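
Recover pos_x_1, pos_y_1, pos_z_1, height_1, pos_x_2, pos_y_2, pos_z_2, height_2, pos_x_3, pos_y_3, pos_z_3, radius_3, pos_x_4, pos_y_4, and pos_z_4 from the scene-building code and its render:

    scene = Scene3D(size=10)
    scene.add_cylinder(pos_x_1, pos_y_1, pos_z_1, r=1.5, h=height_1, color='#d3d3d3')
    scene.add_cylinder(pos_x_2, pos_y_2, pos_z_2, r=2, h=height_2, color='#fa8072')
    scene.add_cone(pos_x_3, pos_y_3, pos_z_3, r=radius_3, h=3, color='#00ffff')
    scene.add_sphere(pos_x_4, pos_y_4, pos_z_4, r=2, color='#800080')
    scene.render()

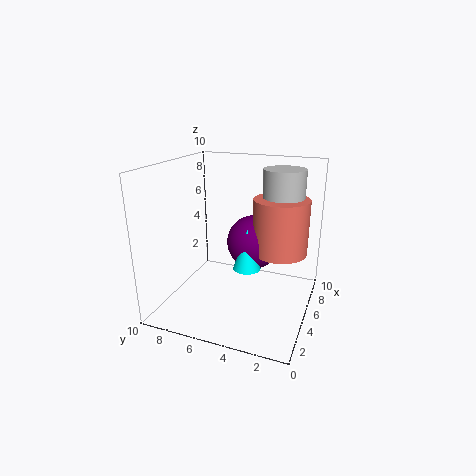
pos_x_1 = 7.5
pos_y_1 = 2.5
pos_z_1 = 6
height_1 = 3.5
pos_x_2 = 7
pos_y_2 = 2.5
pos_z_2 = 3.5
height_2 = 4
pos_x_3 = 5.5
pos_y_3 = 4.5
pos_z_3 = 2.5
radius_3 = 1
pos_x_4 = 7
pos_y_4 = 4.5
pos_z_4 = 4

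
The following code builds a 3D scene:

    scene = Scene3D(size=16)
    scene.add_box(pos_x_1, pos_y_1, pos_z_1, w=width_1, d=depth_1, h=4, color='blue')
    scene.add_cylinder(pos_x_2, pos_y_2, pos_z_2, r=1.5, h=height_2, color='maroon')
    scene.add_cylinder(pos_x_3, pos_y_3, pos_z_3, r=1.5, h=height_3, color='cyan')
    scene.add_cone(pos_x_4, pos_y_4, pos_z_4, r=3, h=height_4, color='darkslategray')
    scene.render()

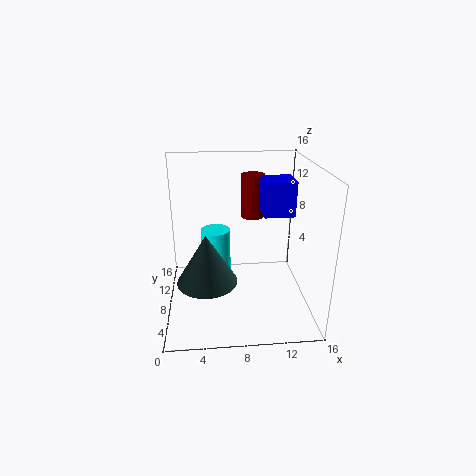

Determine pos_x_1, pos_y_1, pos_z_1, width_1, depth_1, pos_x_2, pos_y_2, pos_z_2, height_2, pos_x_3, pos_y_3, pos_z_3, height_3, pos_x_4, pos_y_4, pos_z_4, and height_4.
pos_x_1 = 11, pos_y_1 = 8.5, pos_z_1 = 10, width_1 = 3.5, depth_1 = 3.5, pos_x_2 = 10.5, pos_y_2 = 14.5, pos_z_2 = 8, height_2 = 5.5, pos_x_3 = 5.5, pos_y_3 = 6, pos_z_3 = 5.5, height_3 = 4.5, pos_x_4 = 4.5, pos_y_4 = 3.5, pos_z_4 = 5.5, height_4 = 5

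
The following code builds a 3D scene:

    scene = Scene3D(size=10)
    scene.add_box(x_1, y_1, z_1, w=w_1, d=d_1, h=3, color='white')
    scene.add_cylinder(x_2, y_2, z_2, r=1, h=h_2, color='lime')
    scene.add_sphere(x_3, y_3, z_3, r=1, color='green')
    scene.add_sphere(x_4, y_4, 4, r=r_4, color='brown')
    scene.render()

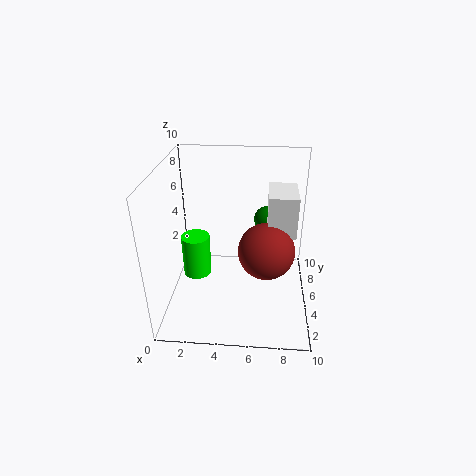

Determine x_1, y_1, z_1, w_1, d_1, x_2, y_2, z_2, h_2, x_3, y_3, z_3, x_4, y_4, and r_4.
x_1 = 7; y_1 = 5; z_1 = 5; w_1 = 2; d_1 = 3; x_2 = 2; y_2 = 5; z_2 = 2; h_2 = 3; x_3 = 7; y_3 = 8; z_3 = 5; x_4 = 7; y_4 = 5; r_4 = 2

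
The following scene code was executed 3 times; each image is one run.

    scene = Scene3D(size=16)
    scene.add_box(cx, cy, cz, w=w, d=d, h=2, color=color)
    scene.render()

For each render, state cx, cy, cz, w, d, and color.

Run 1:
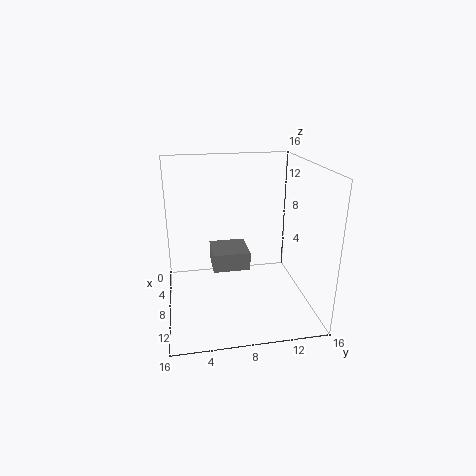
cx = 6; cy = 5; cz = 5; w = 4; d = 4; color = 'gray'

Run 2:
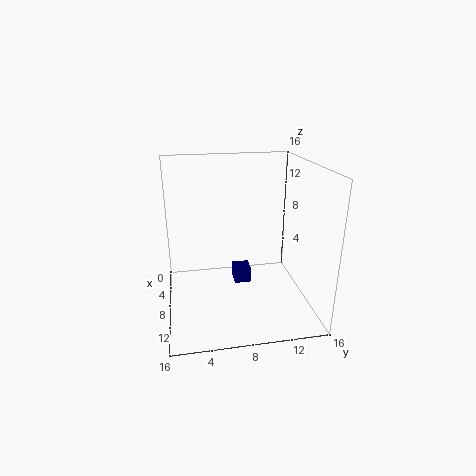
cx = 4; cy = 8; cz = 1; w = 2; d = 2; color = 'navy'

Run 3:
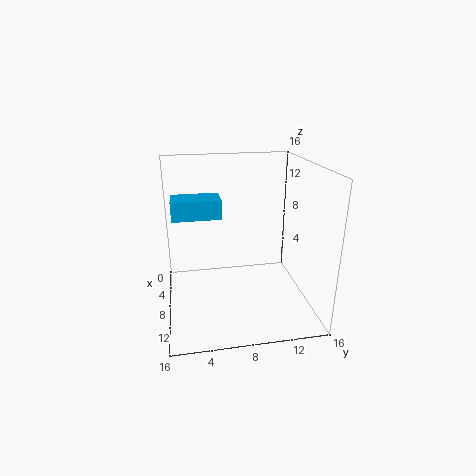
cx = 7; cy = 1; cz = 11; w = 3; d = 5; color = 'deepskyblue'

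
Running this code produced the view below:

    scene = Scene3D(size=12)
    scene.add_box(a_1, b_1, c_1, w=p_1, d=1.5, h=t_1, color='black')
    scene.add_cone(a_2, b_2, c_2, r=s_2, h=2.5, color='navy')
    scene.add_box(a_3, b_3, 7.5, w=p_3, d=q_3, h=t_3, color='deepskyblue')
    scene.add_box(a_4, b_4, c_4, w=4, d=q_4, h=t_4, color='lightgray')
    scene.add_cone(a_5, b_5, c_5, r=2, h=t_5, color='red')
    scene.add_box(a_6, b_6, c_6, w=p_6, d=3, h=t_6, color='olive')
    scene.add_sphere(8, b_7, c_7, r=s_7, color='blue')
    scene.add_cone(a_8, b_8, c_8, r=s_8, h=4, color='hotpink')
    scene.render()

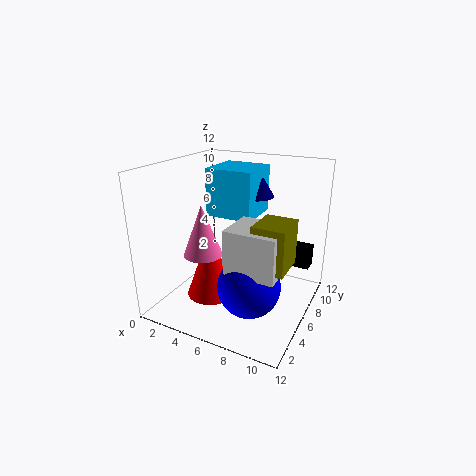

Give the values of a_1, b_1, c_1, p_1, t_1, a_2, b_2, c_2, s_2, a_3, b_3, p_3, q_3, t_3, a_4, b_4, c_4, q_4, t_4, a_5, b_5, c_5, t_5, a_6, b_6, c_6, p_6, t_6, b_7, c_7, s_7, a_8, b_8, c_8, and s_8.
a_1 = 7.5; b_1 = 10.5; c_1 = 2; p_1 = 3.5; t_1 = 2; a_2 = 6.5; b_2 = 8.5; c_2 = 9; s_2 = 1.5; a_3 = 3; b_3 = 6; p_3 = 4; q_3 = 4; t_3 = 4; a_4 = 6.5; b_4 = 2.5; c_4 = 4.5; q_4 = 3.5; t_4 = 3.5; a_5 = 4.5; b_5 = 4; c_5 = 1.5; t_5 = 5.5; a_6 = 8.5; b_6 = 3; c_6 = 5; p_6 = 2.5; t_6 = 3.5; b_7 = 4; c_7 = 3; s_7 = 2.5; a_8 = 4.5; b_8 = 3; c_8 = 5.5; s_8 = 1.5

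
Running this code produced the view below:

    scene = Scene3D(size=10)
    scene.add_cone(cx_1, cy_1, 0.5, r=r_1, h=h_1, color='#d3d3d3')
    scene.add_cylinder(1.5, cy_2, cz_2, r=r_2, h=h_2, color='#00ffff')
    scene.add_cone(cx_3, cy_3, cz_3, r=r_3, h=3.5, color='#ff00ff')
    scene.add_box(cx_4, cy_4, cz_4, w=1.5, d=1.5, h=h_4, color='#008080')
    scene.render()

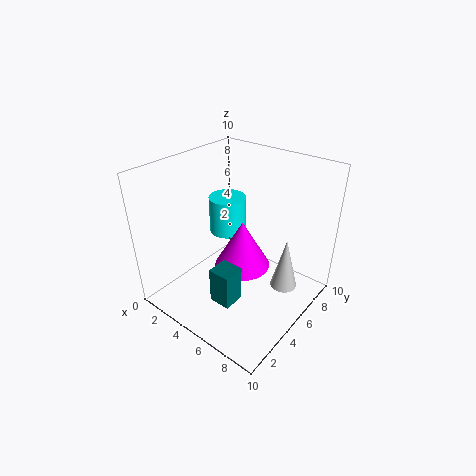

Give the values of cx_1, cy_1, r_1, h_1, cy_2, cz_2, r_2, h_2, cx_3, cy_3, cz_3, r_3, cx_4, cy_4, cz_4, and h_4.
cx_1 = 7.5, cy_1 = 7.5, r_1 = 1, h_1 = 4, cy_2 = 8, cz_2 = 3, r_2 = 1.5, h_2 = 3, cx_3 = 5, cy_3 = 5.5, cz_3 = 2.5, r_3 = 2, cx_4 = 5, cy_4 = 2, cz_4 = 1.5, h_4 = 2.5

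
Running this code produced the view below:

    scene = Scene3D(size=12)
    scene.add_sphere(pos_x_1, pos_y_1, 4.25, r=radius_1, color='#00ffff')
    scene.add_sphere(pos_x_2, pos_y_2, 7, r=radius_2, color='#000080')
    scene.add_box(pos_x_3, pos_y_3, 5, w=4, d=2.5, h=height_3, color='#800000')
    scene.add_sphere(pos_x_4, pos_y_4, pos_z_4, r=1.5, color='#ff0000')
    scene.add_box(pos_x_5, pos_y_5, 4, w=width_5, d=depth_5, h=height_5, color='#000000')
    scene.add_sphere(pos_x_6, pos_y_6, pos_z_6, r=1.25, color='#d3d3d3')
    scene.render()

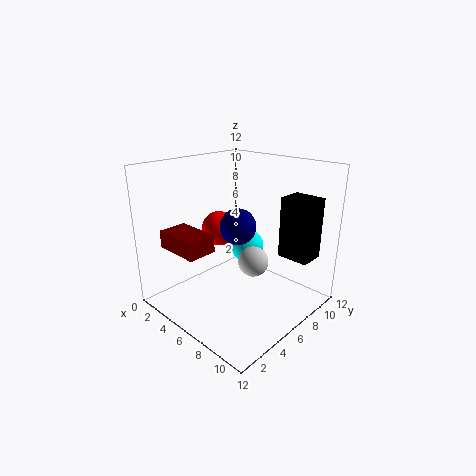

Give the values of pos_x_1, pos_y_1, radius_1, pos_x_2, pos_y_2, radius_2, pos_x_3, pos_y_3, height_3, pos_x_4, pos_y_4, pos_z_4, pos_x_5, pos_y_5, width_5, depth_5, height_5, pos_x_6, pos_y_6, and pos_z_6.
pos_x_1 = 5; pos_y_1 = 8.25; radius_1 = 1.5; pos_x_2 = 6; pos_y_2 = 6; radius_2 = 1.5; pos_x_3 = 1; pos_y_3 = 1.75; height_3 = 1.5; pos_x_4 = 3.75; pos_y_4 = 6; pos_z_4 = 6.25; pos_x_5 = 8; pos_y_5 = 9; width_5 = 2.75; depth_5 = 2.25; height_5 = 5.25; pos_x_6 = 7.5; pos_y_6 = 6.25; pos_z_6 = 4.25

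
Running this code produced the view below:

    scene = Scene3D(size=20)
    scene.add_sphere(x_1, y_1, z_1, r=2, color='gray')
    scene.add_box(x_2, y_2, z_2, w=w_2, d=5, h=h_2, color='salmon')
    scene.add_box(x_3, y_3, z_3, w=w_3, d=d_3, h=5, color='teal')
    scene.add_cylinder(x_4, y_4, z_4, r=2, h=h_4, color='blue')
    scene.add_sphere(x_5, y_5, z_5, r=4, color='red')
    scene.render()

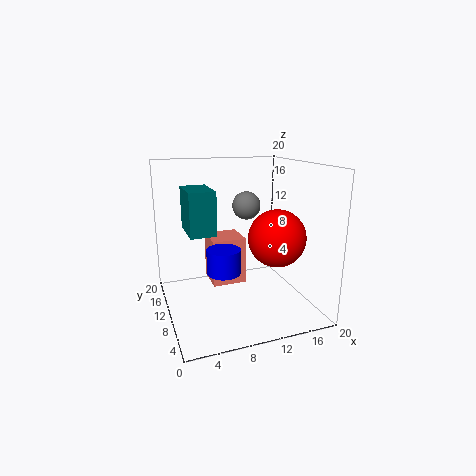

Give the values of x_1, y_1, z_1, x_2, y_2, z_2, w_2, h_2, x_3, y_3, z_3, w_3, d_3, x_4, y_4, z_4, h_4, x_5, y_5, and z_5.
x_1 = 12; y_1 = 12; z_1 = 14; x_2 = 7; y_2 = 12; z_2 = 2; w_2 = 5; h_2 = 7; x_3 = 2; y_3 = 3; z_3 = 13; w_3 = 3; d_3 = 5; x_4 = 6; y_4 = 4; z_4 = 8; h_4 = 3; x_5 = 15; y_5 = 8; z_5 = 10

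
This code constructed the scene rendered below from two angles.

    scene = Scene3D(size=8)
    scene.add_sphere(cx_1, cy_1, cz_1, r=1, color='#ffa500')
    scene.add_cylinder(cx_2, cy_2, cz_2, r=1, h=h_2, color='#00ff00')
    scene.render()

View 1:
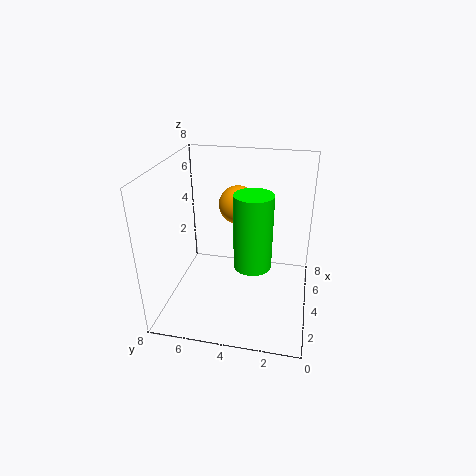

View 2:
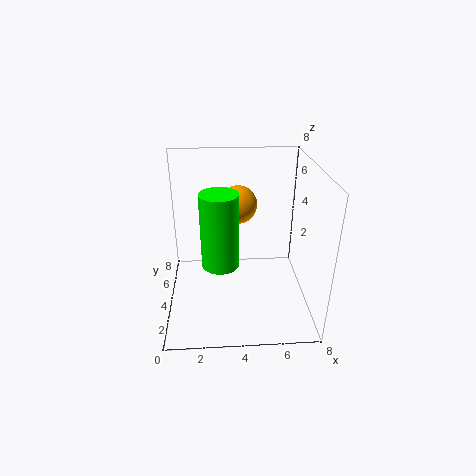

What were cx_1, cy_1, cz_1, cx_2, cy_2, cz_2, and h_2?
cx_1 = 4, cy_1 = 4, cz_1 = 6, cx_2 = 3, cy_2 = 3, cz_2 = 3, h_2 = 4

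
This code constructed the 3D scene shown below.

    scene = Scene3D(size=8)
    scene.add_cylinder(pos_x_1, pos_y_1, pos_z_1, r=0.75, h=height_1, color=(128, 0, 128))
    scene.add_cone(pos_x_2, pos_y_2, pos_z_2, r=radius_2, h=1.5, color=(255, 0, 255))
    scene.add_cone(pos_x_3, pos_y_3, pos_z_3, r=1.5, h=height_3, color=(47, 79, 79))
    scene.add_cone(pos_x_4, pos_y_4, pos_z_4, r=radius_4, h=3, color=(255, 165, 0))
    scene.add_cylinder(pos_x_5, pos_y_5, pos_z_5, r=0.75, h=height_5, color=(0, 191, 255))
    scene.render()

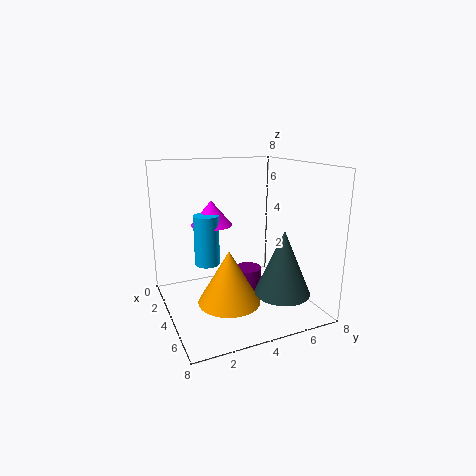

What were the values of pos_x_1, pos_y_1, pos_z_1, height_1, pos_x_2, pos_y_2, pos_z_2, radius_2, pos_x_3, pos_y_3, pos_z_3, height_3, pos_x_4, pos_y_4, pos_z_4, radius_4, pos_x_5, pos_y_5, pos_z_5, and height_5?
pos_x_1 = 4.25; pos_y_1 = 4.5; pos_z_1 = 0.25; height_1 = 2; pos_x_2 = 1.75; pos_y_2 = 3.25; pos_z_2 = 4.25; radius_2 = 1.25; pos_x_3 = 6; pos_y_3 = 5.75; pos_z_3 = 1.25; height_3 = 3.5; pos_x_4 = 4.5; pos_y_4 = 3.25; pos_z_4 = 0.5; radius_4 = 1.75; pos_x_5 = 2.25; pos_y_5 = 2.75; pos_z_5 = 2; height_5 = 3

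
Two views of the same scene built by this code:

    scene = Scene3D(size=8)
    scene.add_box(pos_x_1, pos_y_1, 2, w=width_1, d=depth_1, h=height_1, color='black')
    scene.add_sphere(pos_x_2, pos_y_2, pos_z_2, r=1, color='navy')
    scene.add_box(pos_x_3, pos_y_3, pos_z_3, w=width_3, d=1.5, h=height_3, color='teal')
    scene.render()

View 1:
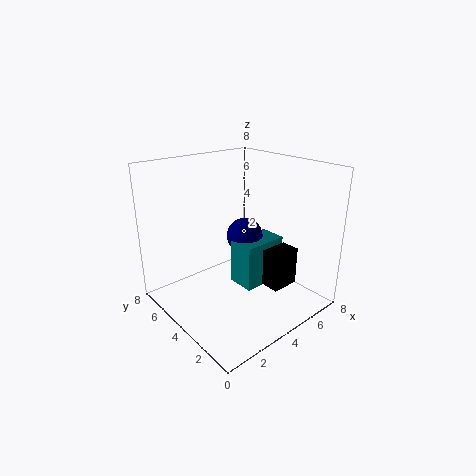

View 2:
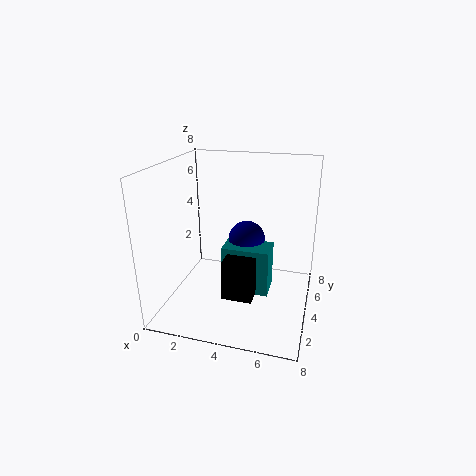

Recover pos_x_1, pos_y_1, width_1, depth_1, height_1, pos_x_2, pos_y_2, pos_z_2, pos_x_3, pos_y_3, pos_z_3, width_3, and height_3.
pos_x_1 = 4; pos_y_1 = 1; width_1 = 1.5; depth_1 = 1; height_1 = 2; pos_x_2 = 4.5; pos_y_2 = 4; pos_z_2 = 4; pos_x_3 = 3.5; pos_y_3 = 2.5; pos_z_3 = 1.5; width_3 = 2.5; height_3 = 2.5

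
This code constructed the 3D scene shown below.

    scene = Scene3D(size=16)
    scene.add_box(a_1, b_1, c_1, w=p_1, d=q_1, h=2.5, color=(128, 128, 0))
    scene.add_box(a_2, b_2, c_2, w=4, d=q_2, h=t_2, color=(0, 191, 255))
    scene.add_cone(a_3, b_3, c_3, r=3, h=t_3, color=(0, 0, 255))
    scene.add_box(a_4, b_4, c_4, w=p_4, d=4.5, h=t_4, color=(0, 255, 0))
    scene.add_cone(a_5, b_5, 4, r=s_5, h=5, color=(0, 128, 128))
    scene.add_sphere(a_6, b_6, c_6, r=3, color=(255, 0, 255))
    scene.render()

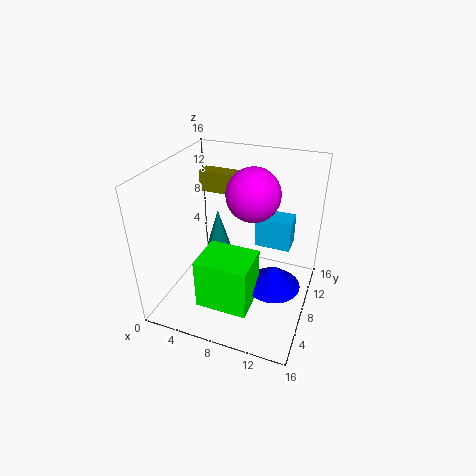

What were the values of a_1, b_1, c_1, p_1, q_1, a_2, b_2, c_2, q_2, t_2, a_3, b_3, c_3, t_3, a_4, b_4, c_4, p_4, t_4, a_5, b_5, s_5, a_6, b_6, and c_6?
a_1 = 1.5, b_1 = 12, c_1 = 11, p_1 = 5, q_1 = 2, a_2 = 9.5, b_2 = 9.5, c_2 = 6.5, q_2 = 2.5, t_2 = 3.5, a_3 = 12.5, b_3 = 7, c_3 = 3.5, t_3 = 2.5, a_4 = 5.5, b_4 = 2, c_4 = 2.5, p_4 = 5.5, t_4 = 5.5, a_5 = 4, b_5 = 11.5, s_5 = 1.5, a_6 = 9, b_6 = 10, c_6 = 12.5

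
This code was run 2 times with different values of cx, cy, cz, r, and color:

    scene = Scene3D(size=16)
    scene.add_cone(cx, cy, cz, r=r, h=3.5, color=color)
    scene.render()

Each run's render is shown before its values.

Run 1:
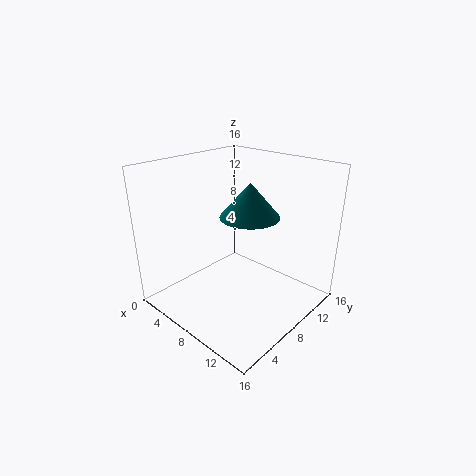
cx = 10.5, cy = 7, cz = 11.5, r = 3, color = 'teal'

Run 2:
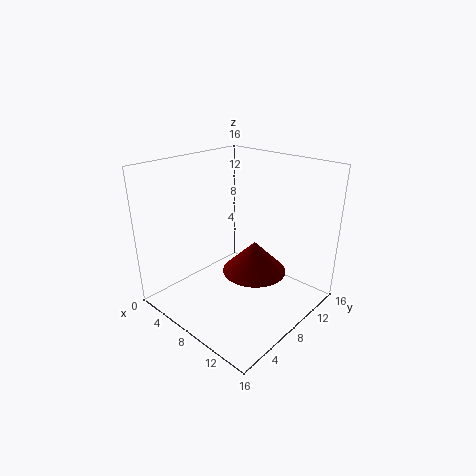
cx = 10, cy = 8.5, cz = 4.5, r = 3.5, color = 'maroon'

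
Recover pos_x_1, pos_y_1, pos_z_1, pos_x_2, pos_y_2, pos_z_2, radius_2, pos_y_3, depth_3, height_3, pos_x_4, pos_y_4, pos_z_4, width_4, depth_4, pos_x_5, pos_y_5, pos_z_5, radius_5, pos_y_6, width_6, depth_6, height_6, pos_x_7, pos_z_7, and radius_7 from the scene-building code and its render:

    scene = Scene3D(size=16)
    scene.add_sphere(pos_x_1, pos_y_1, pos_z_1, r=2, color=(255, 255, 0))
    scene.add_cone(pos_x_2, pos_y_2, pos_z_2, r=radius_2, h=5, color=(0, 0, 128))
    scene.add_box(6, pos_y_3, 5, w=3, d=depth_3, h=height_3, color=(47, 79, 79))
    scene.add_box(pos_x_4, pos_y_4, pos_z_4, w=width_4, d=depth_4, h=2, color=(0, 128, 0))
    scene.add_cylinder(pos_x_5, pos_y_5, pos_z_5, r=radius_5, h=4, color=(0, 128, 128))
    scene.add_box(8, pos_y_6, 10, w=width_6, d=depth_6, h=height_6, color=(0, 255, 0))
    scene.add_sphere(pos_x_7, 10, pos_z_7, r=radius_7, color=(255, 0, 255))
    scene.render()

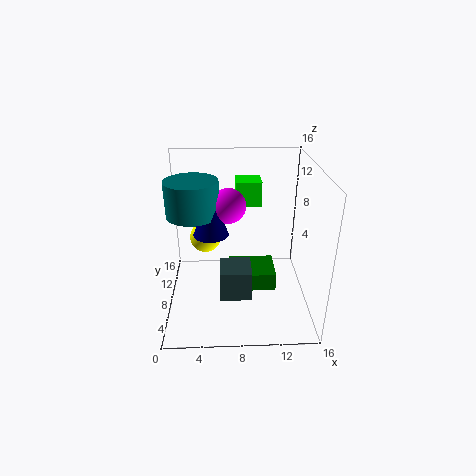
pos_x_1 = 4, pos_y_1 = 14, pos_z_1 = 5, pos_x_2 = 5, pos_y_2 = 9, pos_z_2 = 8, radius_2 = 2, pos_y_3 = 1, depth_3 = 3, height_3 = 3, pos_x_4 = 7, pos_y_4 = 5, pos_z_4 = 3, width_4 = 5, depth_4 = 4, pos_x_5 = 3, pos_y_5 = 10, pos_z_5 = 10, radius_5 = 3, pos_y_6 = 12, width_6 = 3, depth_6 = 3, height_6 = 3, pos_x_7 = 7, pos_z_7 = 11, radius_7 = 2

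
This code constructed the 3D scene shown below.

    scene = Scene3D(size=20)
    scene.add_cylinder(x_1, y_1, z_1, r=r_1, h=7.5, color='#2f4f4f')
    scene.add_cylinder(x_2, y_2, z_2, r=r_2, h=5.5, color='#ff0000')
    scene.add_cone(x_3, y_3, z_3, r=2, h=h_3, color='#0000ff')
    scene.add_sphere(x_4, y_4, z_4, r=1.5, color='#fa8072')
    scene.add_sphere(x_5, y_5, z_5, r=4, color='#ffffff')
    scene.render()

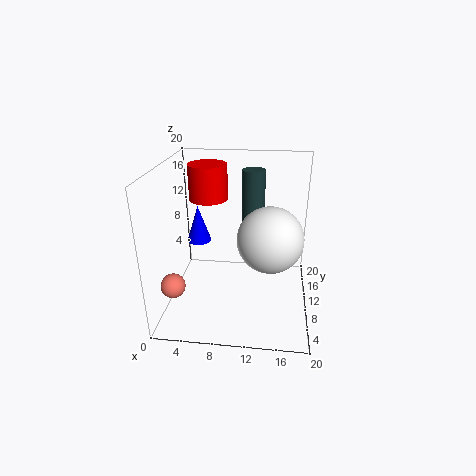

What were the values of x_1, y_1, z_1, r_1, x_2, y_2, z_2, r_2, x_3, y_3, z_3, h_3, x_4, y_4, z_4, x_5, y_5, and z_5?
x_1 = 12, y_1 = 10.5, z_1 = 12, r_1 = 1.5, x_2 = 4.5, y_2 = 17, z_2 = 13, r_2 = 3, x_3 = 2.5, y_3 = 17.5, z_3 = 5.5, h_3 = 6, x_4 = 3, y_4 = 2, z_4 = 7, x_5 = 14.5, y_5 = 5, z_5 = 12.5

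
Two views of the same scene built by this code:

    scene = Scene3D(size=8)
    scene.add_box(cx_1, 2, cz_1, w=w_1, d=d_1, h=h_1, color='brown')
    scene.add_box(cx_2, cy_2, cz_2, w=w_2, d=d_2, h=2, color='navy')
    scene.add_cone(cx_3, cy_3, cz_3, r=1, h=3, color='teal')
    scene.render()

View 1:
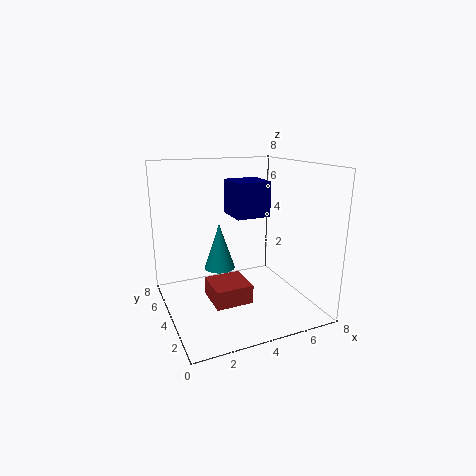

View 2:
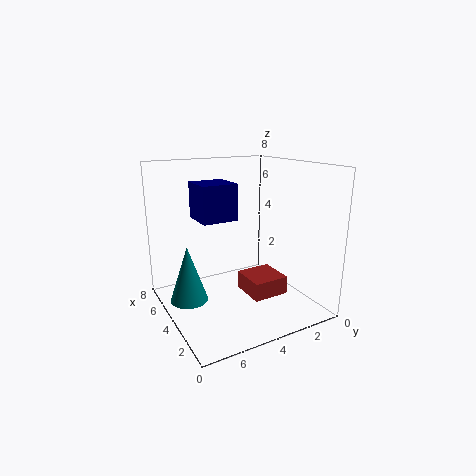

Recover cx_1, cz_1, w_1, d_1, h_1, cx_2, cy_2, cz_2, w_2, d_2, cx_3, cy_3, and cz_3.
cx_1 = 2
cz_1 = 1
w_1 = 2
d_1 = 2
h_1 = 1
cx_2 = 4
cy_2 = 4
cz_2 = 5
w_2 = 2
d_2 = 2
cx_3 = 4
cy_3 = 7
cz_3 = 1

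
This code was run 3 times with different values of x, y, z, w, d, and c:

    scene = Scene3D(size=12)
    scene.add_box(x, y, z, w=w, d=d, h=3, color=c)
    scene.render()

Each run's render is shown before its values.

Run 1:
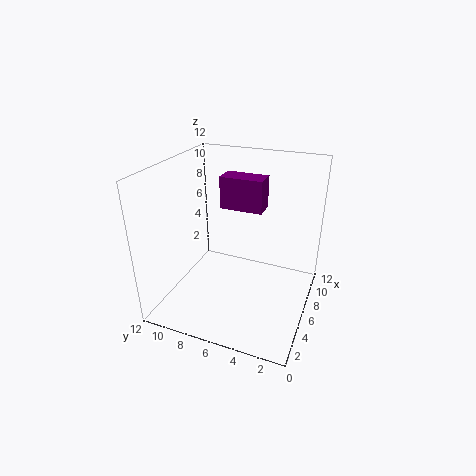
x = 9, y = 5, z = 7, w = 2, d = 4, c = 'purple'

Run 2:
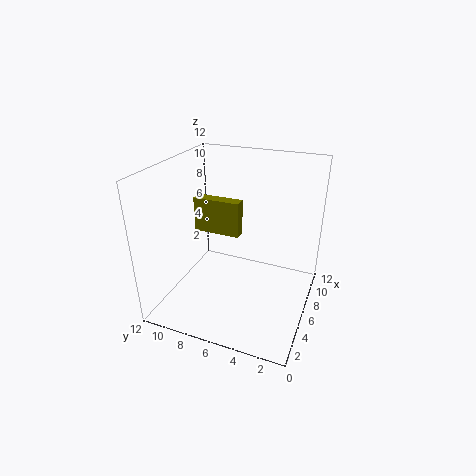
x = 6, y = 6, z = 6, w = 1, d = 4, c = 'olive'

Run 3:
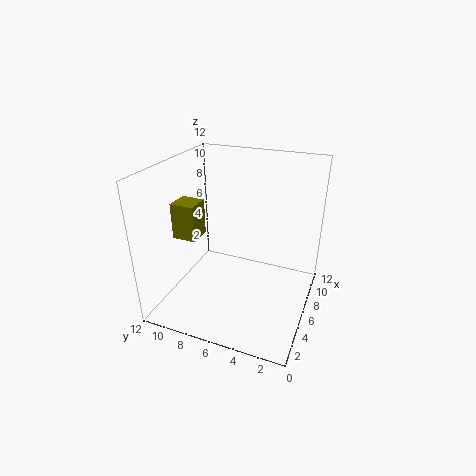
x = 4, y = 9, z = 6, w = 2, d = 2, c = 'olive'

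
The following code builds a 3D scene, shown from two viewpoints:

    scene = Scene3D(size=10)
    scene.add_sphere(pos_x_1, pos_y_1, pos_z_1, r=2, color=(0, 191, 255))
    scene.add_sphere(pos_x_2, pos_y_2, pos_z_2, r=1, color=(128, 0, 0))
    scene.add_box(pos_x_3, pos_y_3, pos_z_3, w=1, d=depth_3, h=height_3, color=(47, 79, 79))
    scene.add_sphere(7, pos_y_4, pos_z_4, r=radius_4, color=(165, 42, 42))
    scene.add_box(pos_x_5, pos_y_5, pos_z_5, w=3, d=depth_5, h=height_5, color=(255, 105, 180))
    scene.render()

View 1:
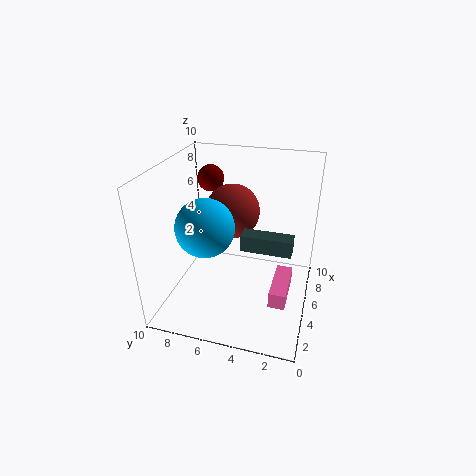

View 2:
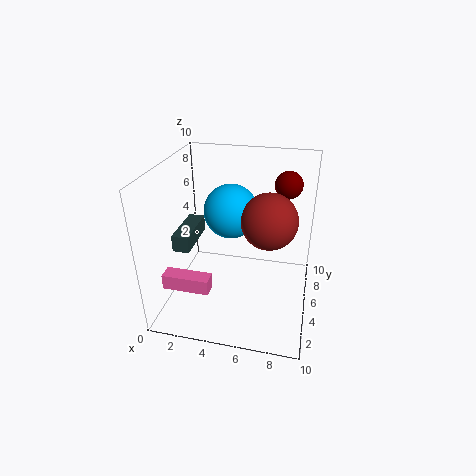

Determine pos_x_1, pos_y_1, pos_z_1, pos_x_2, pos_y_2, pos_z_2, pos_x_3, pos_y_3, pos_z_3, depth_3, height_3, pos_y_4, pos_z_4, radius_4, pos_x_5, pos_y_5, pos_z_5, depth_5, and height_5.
pos_x_1 = 4, pos_y_1 = 7, pos_z_1 = 6, pos_x_2 = 8, pos_y_2 = 8, pos_z_2 = 8, pos_x_3 = 2, pos_y_3 = 1, pos_z_3 = 6, depth_3 = 3, height_3 = 1, pos_y_4 = 6, pos_z_4 = 6, radius_4 = 2, pos_x_5 = 1, pos_y_5 = 1, pos_z_5 = 3, depth_5 = 1, height_5 = 1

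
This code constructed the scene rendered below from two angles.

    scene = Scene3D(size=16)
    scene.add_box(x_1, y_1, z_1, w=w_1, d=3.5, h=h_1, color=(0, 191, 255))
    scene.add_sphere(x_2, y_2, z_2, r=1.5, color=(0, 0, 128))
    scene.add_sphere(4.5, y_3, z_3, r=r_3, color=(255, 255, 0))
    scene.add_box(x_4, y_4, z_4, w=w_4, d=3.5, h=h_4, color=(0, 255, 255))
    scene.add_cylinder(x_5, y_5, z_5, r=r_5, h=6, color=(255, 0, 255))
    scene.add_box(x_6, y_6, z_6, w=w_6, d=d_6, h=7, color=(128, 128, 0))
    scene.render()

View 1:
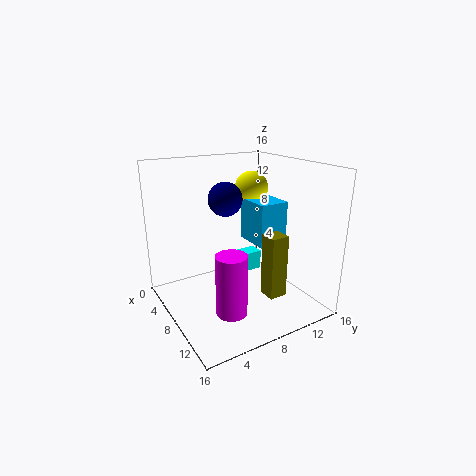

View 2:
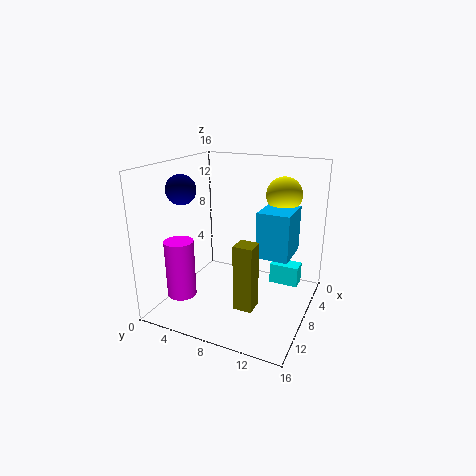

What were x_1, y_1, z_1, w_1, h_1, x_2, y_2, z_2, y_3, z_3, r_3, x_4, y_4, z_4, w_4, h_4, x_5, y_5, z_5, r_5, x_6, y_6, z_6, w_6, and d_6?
x_1 = 4.5, y_1 = 10.5, z_1 = 6.5, w_1 = 4.5, h_1 = 5, x_2 = 12.5, y_2 = 4, z_2 = 14, y_3 = 12, z_3 = 12.5, r_3 = 2, x_4 = 2, y_4 = 10.5, z_4 = 1, w_4 = 2, h_4 = 2.5, x_5 = 13.5, y_5 = 4, z_5 = 3, r_5 = 1.5, x_6 = 10.5, y_6 = 9.5, z_6 = 2, w_6 = 2, d_6 = 2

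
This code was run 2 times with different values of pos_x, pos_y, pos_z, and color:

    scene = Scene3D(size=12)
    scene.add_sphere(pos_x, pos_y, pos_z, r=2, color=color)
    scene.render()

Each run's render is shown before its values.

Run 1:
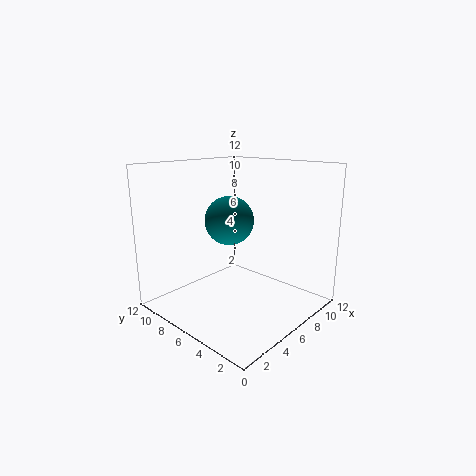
pos_x = 5.5, pos_y = 6.5, pos_z = 7.5, color = 'teal'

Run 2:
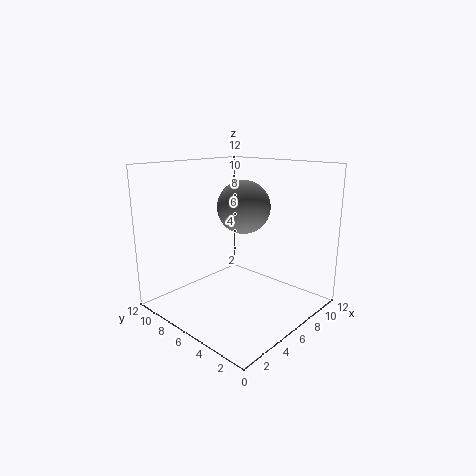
pos_x = 5, pos_y = 4.5, pos_z = 9, color = 'gray'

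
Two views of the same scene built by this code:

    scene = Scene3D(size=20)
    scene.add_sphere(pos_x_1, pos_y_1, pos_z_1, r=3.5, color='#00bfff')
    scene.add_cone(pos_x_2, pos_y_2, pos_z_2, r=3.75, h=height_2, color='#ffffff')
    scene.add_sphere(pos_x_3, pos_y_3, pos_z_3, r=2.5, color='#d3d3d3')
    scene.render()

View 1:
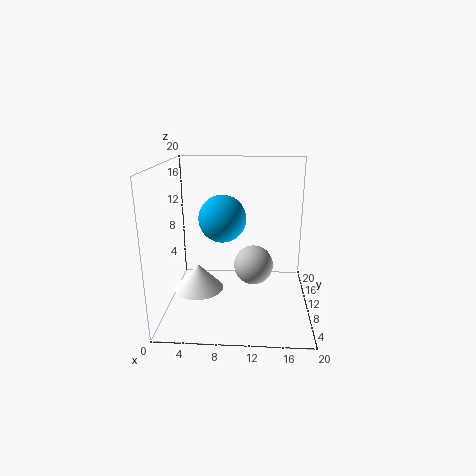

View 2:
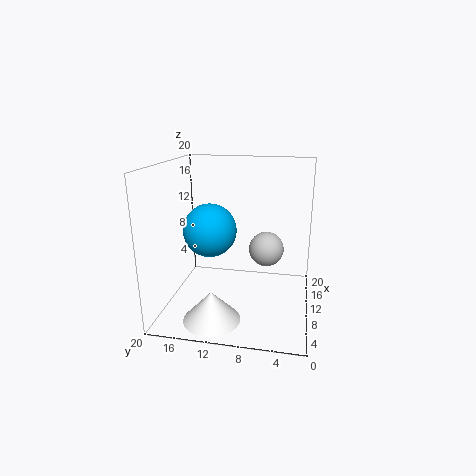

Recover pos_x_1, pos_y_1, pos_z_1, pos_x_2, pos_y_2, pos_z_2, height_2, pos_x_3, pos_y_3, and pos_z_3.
pos_x_1 = 7.5
pos_y_1 = 13.25
pos_z_1 = 11.75
pos_x_2 = 3.75
pos_y_2 = 12.25
pos_z_2 = 0.75
height_2 = 4
pos_x_3 = 12.25
pos_y_3 = 6.25
pos_z_3 = 7.75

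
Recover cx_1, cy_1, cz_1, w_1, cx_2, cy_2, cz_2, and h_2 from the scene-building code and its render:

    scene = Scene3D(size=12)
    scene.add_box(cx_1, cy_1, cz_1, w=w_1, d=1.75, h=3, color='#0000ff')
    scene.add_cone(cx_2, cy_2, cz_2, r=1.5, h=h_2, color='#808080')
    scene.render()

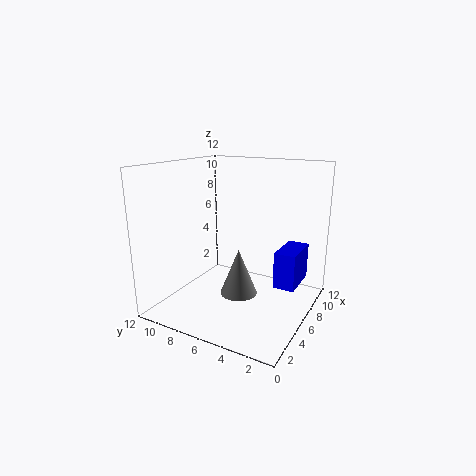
cx_1 = 6; cy_1 = 1; cz_1 = 2.25; w_1 = 3.5; cx_2 = 4.75; cy_2 = 5.25; cz_2 = 1.75; h_2 = 3.75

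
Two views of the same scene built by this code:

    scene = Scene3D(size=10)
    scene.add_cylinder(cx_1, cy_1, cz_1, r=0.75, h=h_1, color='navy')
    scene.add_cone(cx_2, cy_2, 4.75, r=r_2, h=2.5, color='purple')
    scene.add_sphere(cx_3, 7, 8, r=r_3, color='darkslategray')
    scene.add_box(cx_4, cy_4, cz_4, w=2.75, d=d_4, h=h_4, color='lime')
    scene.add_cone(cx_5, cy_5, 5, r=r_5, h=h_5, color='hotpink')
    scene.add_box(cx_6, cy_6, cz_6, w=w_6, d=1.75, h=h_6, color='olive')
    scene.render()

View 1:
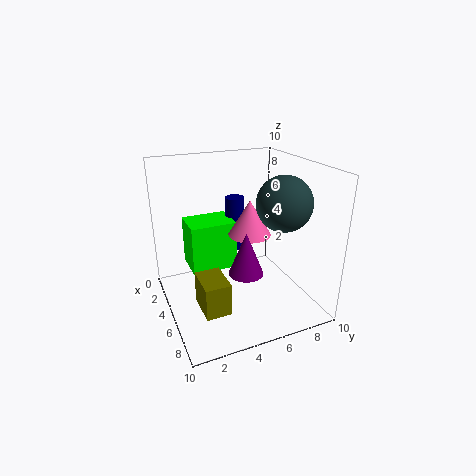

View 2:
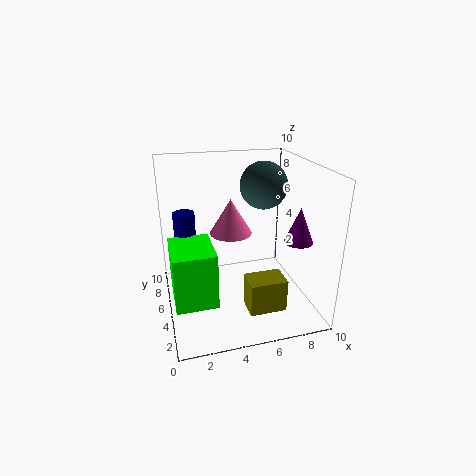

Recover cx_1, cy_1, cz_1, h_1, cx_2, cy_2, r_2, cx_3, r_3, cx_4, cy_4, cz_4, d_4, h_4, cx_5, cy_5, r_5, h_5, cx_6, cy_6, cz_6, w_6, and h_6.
cx_1 = 1.5
cy_1 = 6.25
cz_1 = 2.5
h_1 = 4.25
cx_2 = 9
cy_2 = 3.75
r_2 = 1
cx_3 = 7.5
r_3 = 1.75
cx_4 = 0.25
cy_4 = 2.25
cz_4 = 1.5
d_4 = 3.5
h_4 = 3.75
cx_5 = 4.75
cy_5 = 6
r_5 = 1.5
h_5 = 2.5
cx_6 = 5
cy_6 = 1.75
cz_6 = 0.75
w_6 = 2.5
h_6 = 2.25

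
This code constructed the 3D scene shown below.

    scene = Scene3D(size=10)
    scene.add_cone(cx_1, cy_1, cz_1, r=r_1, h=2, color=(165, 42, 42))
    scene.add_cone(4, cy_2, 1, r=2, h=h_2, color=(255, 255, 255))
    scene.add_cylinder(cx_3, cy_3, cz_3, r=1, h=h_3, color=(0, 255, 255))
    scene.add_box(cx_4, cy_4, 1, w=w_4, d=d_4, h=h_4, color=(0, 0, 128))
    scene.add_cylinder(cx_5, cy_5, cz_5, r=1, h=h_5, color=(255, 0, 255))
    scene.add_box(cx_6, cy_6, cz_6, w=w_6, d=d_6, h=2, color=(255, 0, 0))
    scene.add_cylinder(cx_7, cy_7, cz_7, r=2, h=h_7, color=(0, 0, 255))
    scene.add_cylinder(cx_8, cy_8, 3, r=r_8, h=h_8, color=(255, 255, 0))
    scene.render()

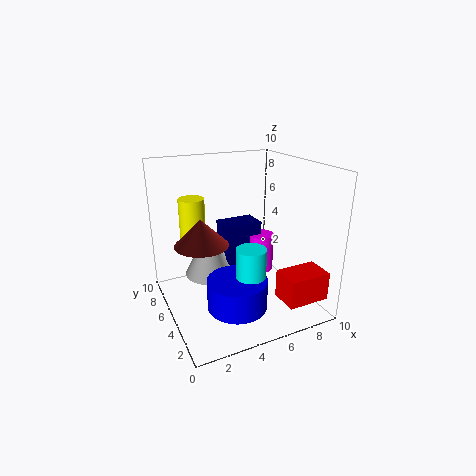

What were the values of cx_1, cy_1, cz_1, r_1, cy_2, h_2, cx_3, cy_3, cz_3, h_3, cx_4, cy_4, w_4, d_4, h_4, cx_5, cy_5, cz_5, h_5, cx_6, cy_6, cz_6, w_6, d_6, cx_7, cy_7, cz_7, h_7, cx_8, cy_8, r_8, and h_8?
cx_1 = 3, cy_1 = 7, cz_1 = 4, r_1 = 2, cy_2 = 8, h_2 = 4, cx_3 = 5, cy_3 = 3, cz_3 = 1, h_3 = 4, cx_4 = 5, cy_4 = 7, w_4 = 3, d_4 = 2, h_4 = 4, cx_5 = 8, cy_5 = 7, cz_5 = 1, h_5 = 3, cx_6 = 7, cy_6 = 1, cz_6 = 1, w_6 = 3, d_6 = 2, cx_7 = 4, cy_7 = 3, cz_7 = 1, h_7 = 2, cx_8 = 3, cy_8 = 9, r_8 = 1, h_8 = 4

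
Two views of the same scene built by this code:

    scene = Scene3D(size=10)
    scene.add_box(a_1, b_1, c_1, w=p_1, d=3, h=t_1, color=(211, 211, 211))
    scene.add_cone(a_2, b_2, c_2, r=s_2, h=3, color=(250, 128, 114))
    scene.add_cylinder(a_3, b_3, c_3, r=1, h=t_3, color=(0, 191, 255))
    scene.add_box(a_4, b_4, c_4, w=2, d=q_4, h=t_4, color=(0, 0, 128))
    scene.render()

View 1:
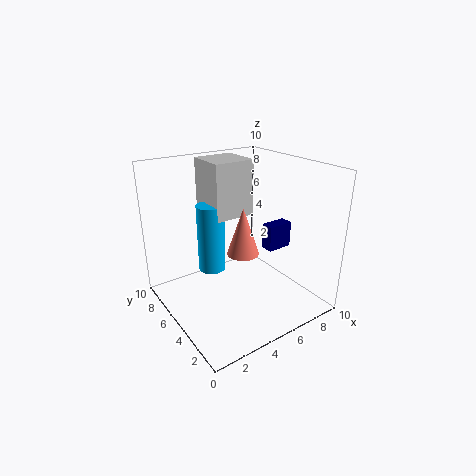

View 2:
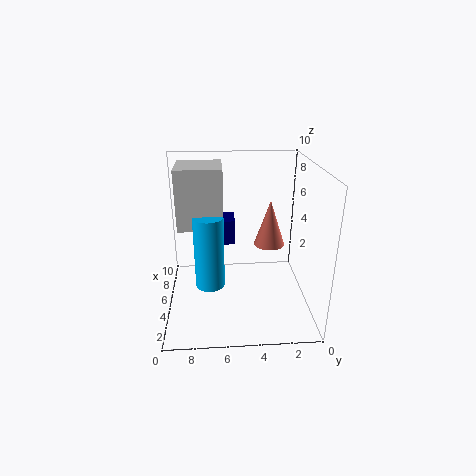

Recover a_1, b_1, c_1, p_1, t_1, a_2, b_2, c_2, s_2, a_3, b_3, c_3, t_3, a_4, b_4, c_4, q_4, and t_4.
a_1 = 4, b_1 = 6, c_1 = 6, p_1 = 3, t_1 = 4, a_2 = 4, b_2 = 3, c_2 = 5, s_2 = 1, a_3 = 4, b_3 = 7, c_3 = 2, t_3 = 5, a_4 = 8, b_4 = 5, c_4 = 3, q_4 = 1, t_4 = 2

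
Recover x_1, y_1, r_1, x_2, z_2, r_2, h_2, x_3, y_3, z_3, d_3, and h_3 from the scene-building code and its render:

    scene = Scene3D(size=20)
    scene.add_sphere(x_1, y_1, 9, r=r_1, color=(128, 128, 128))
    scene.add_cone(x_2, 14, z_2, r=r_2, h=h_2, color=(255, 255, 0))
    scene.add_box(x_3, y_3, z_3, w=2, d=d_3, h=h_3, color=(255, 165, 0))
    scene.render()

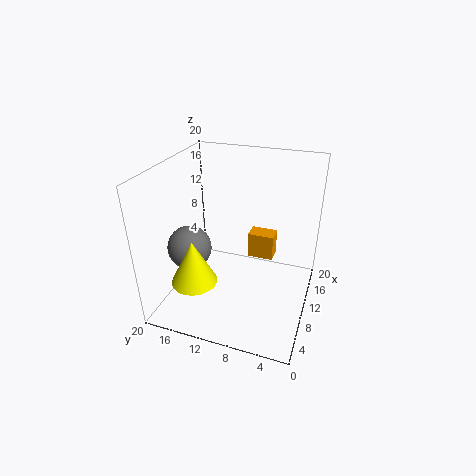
x_1 = 7
y_1 = 16
r_1 = 3
x_2 = 4
z_2 = 6
r_2 = 3
h_2 = 6
x_3 = 5
y_3 = 4
z_3 = 11
d_3 = 3
h_3 = 3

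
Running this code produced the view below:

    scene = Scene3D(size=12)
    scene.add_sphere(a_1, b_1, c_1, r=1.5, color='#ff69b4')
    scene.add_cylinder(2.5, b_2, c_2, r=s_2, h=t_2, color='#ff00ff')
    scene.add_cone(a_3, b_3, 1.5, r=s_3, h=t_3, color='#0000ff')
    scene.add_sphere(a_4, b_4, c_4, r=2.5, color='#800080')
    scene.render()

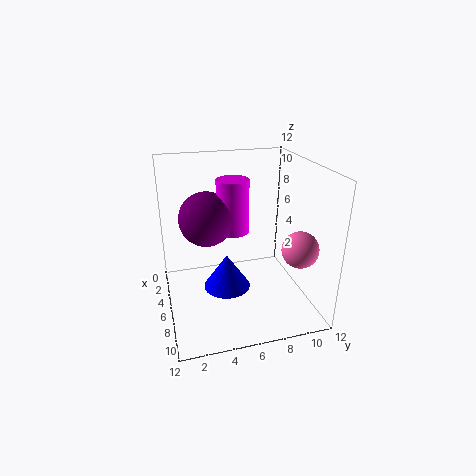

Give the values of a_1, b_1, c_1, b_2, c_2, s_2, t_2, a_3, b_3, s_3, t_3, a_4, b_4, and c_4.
a_1 = 8.5
b_1 = 10.5
c_1 = 5.5
b_2 = 6.5
c_2 = 5
s_2 = 1.5
t_2 = 5
a_3 = 6
b_3 = 5
s_3 = 2
t_3 = 3
a_4 = 2.5
b_4 = 4
c_4 = 6.5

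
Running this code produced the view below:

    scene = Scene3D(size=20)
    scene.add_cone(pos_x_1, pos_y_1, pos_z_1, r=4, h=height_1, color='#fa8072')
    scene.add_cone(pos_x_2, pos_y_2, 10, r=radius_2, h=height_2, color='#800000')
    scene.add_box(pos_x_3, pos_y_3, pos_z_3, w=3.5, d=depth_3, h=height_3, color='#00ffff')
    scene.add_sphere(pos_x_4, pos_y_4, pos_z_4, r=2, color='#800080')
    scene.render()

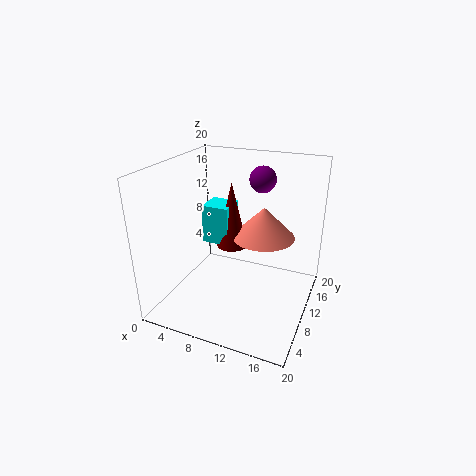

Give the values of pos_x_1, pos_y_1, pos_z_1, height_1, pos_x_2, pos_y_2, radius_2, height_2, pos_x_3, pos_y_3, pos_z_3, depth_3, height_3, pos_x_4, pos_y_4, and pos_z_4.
pos_x_1 = 14, pos_y_1 = 9, pos_z_1 = 11.5, height_1 = 4, pos_x_2 = 10, pos_y_2 = 8, radius_2 = 2, height_2 = 8.5, pos_x_3 = 6.5, pos_y_3 = 6.5, pos_z_3 = 10.5, depth_3 = 3.5, height_3 = 5, pos_x_4 = 11, pos_y_4 = 17, pos_z_4 = 16.5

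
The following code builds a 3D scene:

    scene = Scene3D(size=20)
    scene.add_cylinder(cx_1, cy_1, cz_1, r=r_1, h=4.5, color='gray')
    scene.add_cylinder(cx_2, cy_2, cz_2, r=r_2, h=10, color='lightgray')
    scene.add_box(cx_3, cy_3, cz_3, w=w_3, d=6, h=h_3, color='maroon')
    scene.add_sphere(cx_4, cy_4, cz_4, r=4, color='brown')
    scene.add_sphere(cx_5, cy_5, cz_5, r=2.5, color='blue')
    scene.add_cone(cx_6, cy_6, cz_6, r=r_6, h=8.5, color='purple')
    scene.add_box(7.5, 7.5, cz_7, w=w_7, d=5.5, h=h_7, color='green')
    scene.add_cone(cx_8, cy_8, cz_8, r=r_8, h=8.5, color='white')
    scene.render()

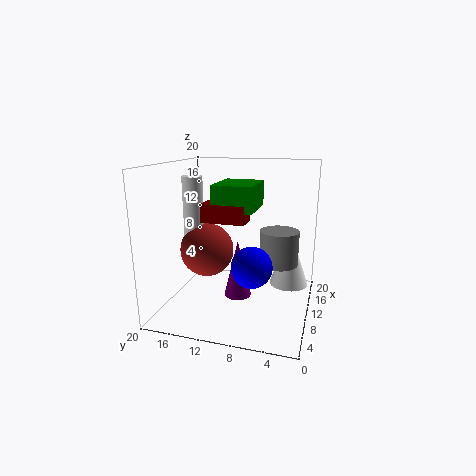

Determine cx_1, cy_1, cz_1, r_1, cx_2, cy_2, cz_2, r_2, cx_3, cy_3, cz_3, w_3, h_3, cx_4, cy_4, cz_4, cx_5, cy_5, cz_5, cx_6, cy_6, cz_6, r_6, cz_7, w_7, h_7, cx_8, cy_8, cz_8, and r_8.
cx_1 = 8.5, cy_1 = 4, cz_1 = 7.5, r_1 = 2.5, cx_2 = 12, cy_2 = 17.5, cz_2 = 8, r_2 = 1.5, cx_3 = 7.5, cy_3 = 8.5, cz_3 = 12.5, w_3 = 3, h_3 = 2.5, cx_4 = 12, cy_4 = 15.5, cz_4 = 7, cx_5 = 4, cy_5 = 6.5, cz_5 = 8.5, cx_6 = 11.5, cy_6 = 10.5, cz_6 = 0.5, r_6 = 2, cz_7 = 14, w_7 = 7, h_7 = 3.5, cx_8 = 16.5, cy_8 = 3.5, cz_8 = 1, r_8 = 3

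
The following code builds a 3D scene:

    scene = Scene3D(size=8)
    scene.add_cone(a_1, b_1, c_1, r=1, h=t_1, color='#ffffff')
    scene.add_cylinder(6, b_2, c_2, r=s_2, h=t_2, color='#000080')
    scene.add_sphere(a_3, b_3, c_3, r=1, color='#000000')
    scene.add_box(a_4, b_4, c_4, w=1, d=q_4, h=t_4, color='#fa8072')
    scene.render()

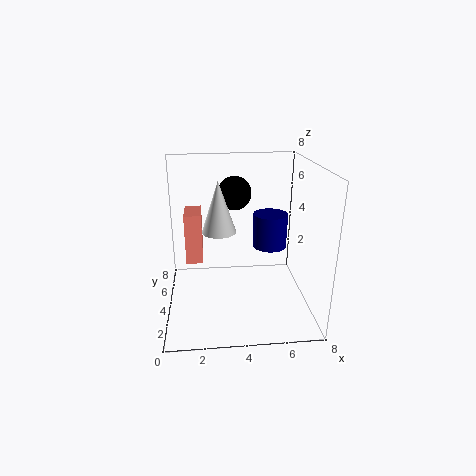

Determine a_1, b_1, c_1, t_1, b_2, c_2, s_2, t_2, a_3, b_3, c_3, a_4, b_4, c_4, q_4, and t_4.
a_1 = 3
b_1 = 5
c_1 = 4
t_1 = 3
b_2 = 5
c_2 = 3
s_2 = 1
t_2 = 2
a_3 = 4
b_3 = 6
c_3 = 6
a_4 = 1
b_4 = 5
c_4 = 2
q_4 = 2
t_4 = 3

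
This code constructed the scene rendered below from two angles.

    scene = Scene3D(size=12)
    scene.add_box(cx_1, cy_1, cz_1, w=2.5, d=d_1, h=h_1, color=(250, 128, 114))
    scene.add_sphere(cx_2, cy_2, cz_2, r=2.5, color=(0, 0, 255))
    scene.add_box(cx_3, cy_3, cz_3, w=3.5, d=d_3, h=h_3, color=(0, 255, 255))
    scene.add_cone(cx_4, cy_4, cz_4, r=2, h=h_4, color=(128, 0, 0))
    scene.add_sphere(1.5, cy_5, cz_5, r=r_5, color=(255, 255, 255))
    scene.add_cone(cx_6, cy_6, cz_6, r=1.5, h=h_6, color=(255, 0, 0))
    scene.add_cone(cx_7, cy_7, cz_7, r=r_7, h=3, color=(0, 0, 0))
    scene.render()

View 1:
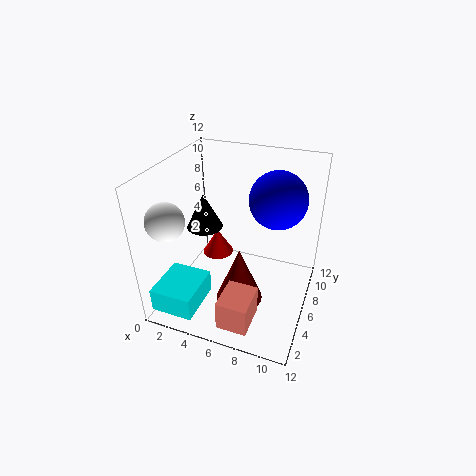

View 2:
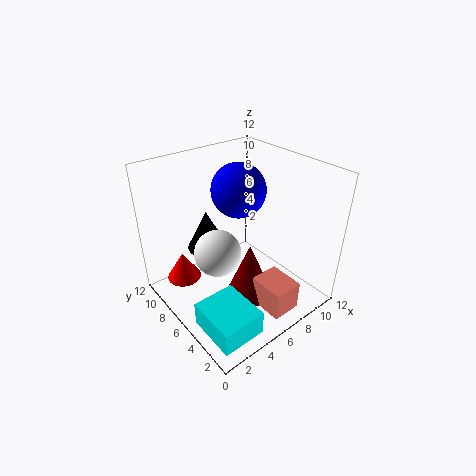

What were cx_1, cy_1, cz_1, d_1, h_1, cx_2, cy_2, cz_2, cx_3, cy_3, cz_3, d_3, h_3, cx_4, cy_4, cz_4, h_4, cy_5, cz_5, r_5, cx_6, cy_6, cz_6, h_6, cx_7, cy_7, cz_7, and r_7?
cx_1 = 6
cy_1 = 1
cz_1 = 0.5
d_1 = 3
h_1 = 2.5
cx_2 = 8.5
cy_2 = 9
cz_2 = 8.5
cx_3 = 0.5
cy_3 = 0.5
cz_3 = 1
d_3 = 4
h_3 = 2
cx_4 = 6.5
cy_4 = 5
cz_4 = 0.5
h_4 = 5
cy_5 = 2.5
cz_5 = 8.5
r_5 = 1.5
cx_6 = 2.5
cy_6 = 9.5
cz_6 = 1.5
h_6 = 2.5
cx_7 = 3
cy_7 = 6
cz_7 = 6.5
r_7 = 1.5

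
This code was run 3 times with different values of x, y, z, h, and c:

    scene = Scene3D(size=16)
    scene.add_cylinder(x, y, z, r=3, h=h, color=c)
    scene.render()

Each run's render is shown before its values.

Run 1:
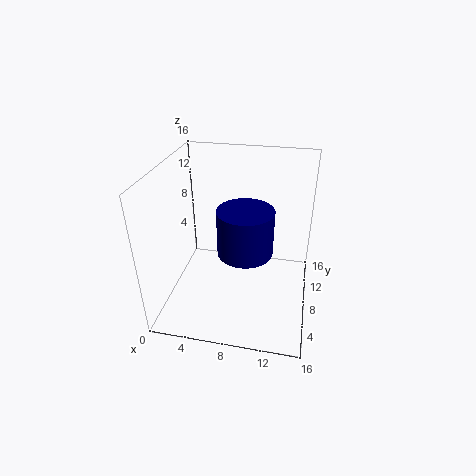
x = 9; y = 7; z = 7; h = 5; c = 'navy'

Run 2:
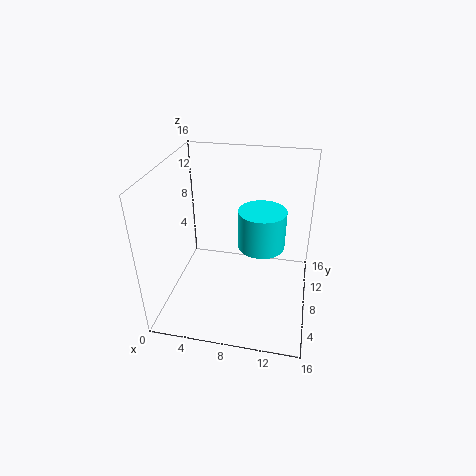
x = 10; y = 13; z = 4; h = 5; c = 'cyan'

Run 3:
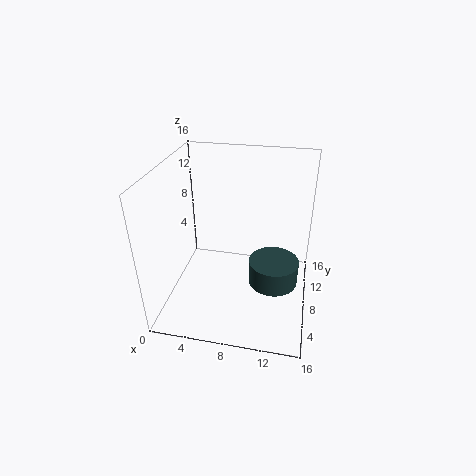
x = 12; y = 10; z = 1; h = 3; c = 'darkslategray'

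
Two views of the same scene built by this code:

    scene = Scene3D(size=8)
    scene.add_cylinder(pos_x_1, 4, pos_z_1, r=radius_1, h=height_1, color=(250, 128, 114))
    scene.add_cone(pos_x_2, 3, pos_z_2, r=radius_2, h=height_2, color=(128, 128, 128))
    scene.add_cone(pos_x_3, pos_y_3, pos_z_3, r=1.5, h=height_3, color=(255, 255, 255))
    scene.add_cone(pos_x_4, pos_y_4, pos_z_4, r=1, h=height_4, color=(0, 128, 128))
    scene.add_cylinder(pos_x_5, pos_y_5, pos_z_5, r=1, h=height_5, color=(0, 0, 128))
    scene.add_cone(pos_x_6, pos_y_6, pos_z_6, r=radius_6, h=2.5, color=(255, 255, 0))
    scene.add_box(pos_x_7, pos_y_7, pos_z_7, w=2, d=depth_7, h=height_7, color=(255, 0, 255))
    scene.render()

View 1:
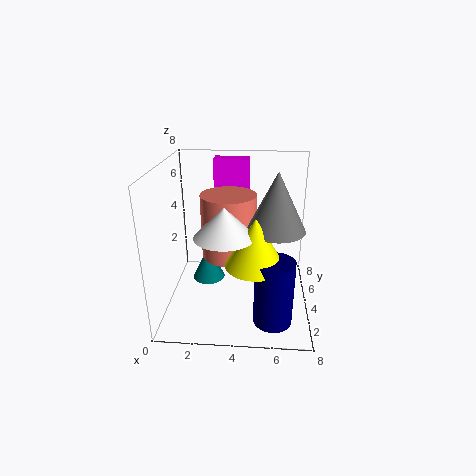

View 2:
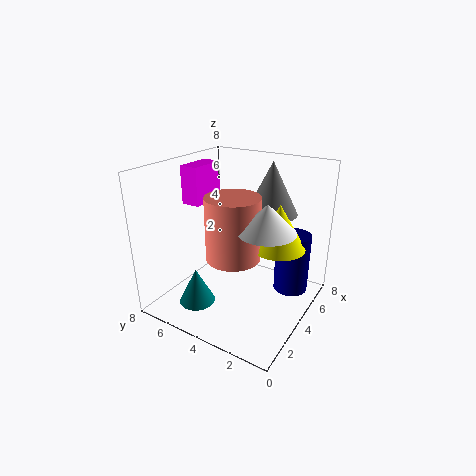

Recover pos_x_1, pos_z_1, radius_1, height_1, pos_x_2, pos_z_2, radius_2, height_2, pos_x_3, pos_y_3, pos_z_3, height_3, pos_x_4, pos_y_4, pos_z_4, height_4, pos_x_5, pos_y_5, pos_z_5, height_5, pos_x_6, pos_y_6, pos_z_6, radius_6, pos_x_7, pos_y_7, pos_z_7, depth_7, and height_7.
pos_x_1 = 3.5, pos_z_1 = 3, radius_1 = 1.5, height_1 = 3.5, pos_x_2 = 6, pos_z_2 = 5, radius_2 = 1.5, height_2 = 3, pos_x_3 = 3.5, pos_y_3 = 2, pos_z_3 = 5, height_3 = 1.5, pos_x_4 = 2, pos_y_4 = 5.5, pos_z_4 = 0.5, height_4 = 2, pos_x_5 = 6, pos_y_5 = 1.5, pos_z_5 = 0.5, height_5 = 3.5, pos_x_6 = 5, pos_y_6 = 2, pos_z_6 = 3.5, radius_6 = 1.5, pos_x_7 = 2.5, pos_y_7 = 5.5, pos_z_7 = 6, depth_7 = 1, height_7 = 2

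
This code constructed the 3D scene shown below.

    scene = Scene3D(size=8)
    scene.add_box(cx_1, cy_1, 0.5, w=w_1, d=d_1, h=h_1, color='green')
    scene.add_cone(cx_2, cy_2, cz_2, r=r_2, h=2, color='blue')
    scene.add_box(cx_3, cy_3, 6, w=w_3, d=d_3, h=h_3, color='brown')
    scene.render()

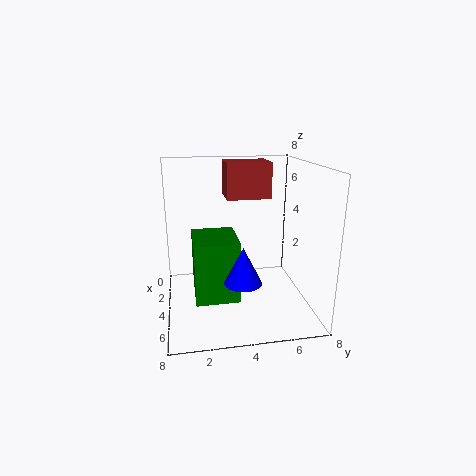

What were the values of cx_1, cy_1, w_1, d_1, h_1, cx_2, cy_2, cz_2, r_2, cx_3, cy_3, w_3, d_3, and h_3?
cx_1 = 2, cy_1 = 1.5, w_1 = 3, d_1 = 2.5, h_1 = 3.5, cx_2 = 5.5, cy_2 = 4, cz_2 = 2, r_2 = 1, cx_3 = 1.5, cy_3 = 3.5, w_3 = 2, d_3 = 2.5, h_3 = 2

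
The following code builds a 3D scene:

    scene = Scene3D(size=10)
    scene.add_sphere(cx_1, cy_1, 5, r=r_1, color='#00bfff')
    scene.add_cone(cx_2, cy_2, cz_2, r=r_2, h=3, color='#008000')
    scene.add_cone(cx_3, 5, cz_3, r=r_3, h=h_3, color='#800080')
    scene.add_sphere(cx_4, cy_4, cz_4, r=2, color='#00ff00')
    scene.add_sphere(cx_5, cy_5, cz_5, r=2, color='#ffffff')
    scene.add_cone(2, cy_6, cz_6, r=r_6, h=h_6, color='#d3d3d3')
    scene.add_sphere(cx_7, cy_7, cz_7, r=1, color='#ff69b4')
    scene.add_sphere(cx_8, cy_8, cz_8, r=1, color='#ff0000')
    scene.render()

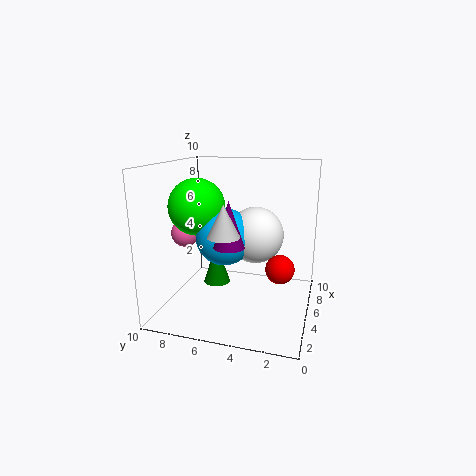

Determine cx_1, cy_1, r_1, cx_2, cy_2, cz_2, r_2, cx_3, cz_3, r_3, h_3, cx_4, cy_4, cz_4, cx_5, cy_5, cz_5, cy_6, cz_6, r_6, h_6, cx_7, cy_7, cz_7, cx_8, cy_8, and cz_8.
cx_1 = 5
cy_1 = 6
r_1 = 2
cx_2 = 6
cy_2 = 7
cz_2 = 1
r_2 = 1
cx_3 = 3
cz_3 = 5
r_3 = 1
h_3 = 3
cx_4 = 5
cy_4 = 8
cz_4 = 7
cx_5 = 6
cy_5 = 4
cz_5 = 5
cy_6 = 5
cz_6 = 6
r_6 = 1
h_6 = 2
cx_7 = 5
cy_7 = 9
cz_7 = 5
cx_8 = 5
cy_8 = 2
cz_8 = 3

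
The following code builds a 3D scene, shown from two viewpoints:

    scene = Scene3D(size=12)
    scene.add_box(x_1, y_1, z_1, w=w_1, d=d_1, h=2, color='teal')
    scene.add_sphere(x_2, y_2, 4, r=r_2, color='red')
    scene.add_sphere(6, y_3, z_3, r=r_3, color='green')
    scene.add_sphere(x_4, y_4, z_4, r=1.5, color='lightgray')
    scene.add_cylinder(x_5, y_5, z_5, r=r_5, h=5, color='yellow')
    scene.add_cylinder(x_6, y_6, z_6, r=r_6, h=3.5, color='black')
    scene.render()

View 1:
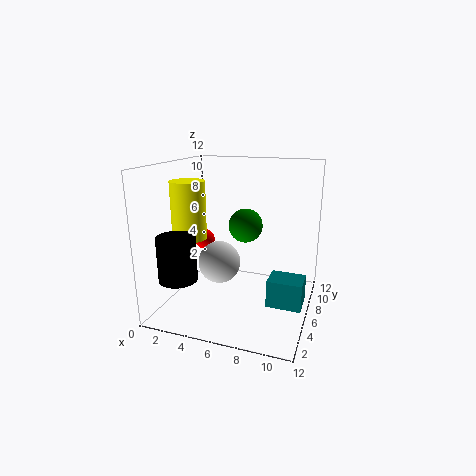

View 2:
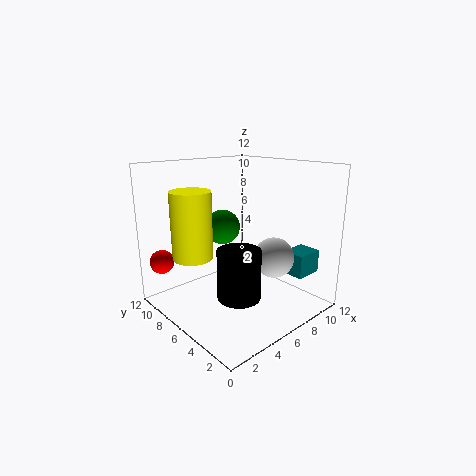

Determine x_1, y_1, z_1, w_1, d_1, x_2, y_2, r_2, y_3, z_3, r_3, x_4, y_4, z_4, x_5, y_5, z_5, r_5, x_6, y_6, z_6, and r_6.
x_1 = 9.5, y_1 = 2, z_1 = 2.5, w_1 = 2.5, d_1 = 2, x_2 = 1, y_2 = 10, r_2 = 1, y_3 = 8, z_3 = 6.5, r_3 = 1.5, x_4 = 6, y_4 = 2, z_4 = 5.5, x_5 = 1.5, y_5 = 6, z_5 = 5.5, r_5 = 1.5, x_6 = 2.5, y_6 = 2, z_6 = 3.5, r_6 = 1.5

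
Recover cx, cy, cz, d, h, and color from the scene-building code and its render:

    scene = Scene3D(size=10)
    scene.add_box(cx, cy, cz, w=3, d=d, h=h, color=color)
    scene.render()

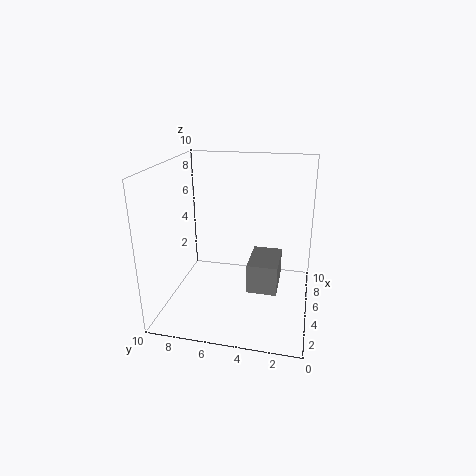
cx = 3, cy = 2, cz = 2, d = 2, h = 2, color = 'gray'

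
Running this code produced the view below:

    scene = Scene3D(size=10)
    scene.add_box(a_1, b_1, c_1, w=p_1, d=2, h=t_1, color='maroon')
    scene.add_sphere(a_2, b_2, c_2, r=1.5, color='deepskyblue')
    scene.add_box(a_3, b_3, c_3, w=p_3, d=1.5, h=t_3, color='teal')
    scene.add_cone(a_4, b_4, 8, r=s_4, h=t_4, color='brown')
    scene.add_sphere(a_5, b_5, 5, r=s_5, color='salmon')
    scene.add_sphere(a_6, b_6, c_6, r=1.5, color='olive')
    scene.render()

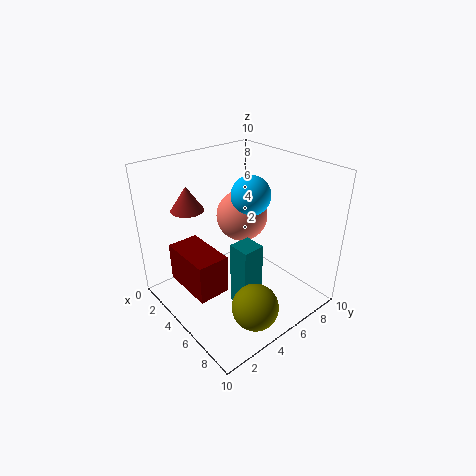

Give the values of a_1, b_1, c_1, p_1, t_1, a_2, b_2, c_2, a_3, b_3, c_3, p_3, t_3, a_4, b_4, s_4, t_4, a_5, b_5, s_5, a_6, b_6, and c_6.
a_1 = 3.5; b_1 = 0.5; c_1 = 3; p_1 = 3.5; t_1 = 2.5; a_2 = 3.5; b_2 = 7.5; c_2 = 7; a_3 = 6; b_3 = 3.5; c_3 = 1; p_3 = 1.5; t_3 = 4.5; a_4 = 4.5; b_4 = 1.5; s_4 = 1; t_4 = 1.5; a_5 = 2.5; b_5 = 7.5; s_5 = 2; a_6 = 8.5; b_6 = 3.5; c_6 = 2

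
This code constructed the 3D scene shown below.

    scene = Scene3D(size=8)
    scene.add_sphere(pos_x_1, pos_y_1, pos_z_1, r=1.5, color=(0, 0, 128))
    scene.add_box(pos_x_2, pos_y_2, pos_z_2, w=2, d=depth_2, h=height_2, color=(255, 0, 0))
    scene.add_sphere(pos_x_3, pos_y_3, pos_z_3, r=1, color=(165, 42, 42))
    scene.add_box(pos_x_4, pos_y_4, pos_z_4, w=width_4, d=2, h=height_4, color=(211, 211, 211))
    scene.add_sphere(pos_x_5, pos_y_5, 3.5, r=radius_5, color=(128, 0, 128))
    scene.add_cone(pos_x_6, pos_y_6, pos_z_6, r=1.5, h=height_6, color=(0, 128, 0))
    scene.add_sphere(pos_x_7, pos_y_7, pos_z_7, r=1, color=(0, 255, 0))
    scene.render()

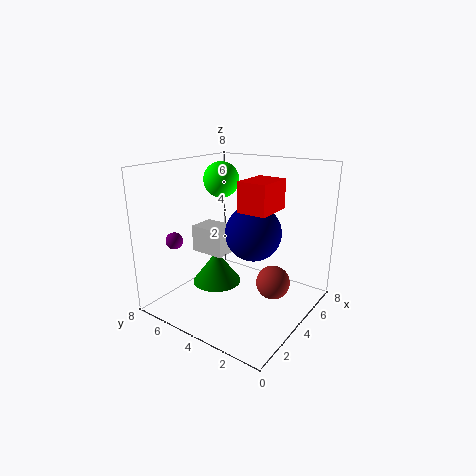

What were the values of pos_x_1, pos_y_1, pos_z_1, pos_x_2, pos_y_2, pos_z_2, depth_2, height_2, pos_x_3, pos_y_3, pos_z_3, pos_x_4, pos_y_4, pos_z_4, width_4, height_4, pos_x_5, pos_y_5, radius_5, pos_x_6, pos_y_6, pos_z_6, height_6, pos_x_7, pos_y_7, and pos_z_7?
pos_x_1 = 4; pos_y_1 = 3; pos_z_1 = 4.5; pos_x_2 = 2.5; pos_y_2 = 1.5; pos_z_2 = 6; depth_2 = 1.5; height_2 = 1.5; pos_x_3 = 5.5; pos_y_3 = 2.5; pos_z_3 = 1; pos_x_4 = 3; pos_y_4 = 4.5; pos_z_4 = 3; width_4 = 1.5; height_4 = 1.5; pos_x_5 = 2.5; pos_y_5 = 7.5; radius_5 = 0.5; pos_x_6 = 4.5; pos_y_6 = 6; pos_z_6 = 0.5; height_6 = 2; pos_x_7 = 4.5; pos_y_7 = 5.5; pos_z_7 = 7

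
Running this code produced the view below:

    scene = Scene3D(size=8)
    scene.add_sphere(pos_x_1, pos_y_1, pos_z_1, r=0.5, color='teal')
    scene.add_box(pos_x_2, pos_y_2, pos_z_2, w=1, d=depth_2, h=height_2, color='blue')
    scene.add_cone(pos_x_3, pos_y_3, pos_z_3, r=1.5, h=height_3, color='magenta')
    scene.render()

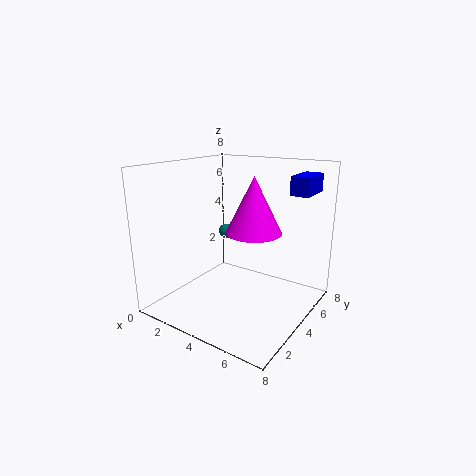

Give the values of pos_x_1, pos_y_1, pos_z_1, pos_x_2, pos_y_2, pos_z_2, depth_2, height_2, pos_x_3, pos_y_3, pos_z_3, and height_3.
pos_x_1 = 1; pos_y_1 = 7; pos_z_1 = 3; pos_x_2 = 6.5; pos_y_2 = 5; pos_z_2 = 6.5; depth_2 = 2; height_2 = 1; pos_x_3 = 5; pos_y_3 = 4; pos_z_3 = 4.5; height_3 = 3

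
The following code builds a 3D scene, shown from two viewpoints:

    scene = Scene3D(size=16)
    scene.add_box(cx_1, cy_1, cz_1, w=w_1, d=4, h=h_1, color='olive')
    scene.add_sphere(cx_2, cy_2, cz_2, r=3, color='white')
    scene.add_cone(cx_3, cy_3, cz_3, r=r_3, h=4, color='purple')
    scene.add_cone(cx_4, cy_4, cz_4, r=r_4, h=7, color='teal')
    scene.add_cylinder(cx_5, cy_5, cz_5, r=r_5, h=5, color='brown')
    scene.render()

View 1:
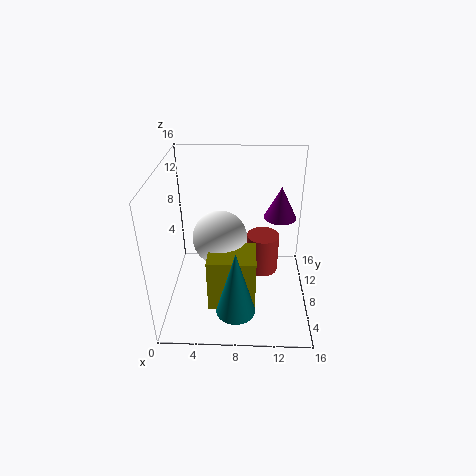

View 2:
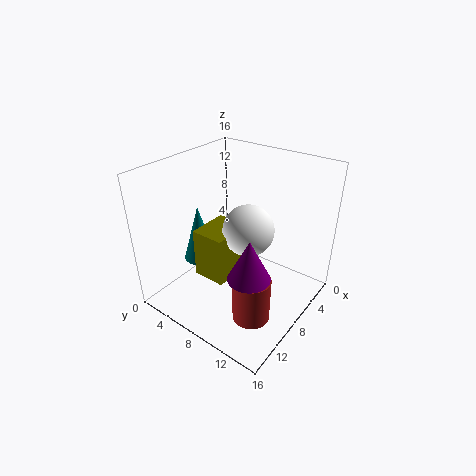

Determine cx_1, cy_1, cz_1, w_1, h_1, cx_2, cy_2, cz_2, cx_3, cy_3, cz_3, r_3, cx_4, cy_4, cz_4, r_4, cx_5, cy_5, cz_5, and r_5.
cx_1 = 5; cy_1 = 3; cz_1 = 2; w_1 = 5; h_1 = 6; cx_2 = 6; cy_2 = 8; cz_2 = 8; cx_3 = 13; cy_3 = 13; cz_3 = 8; r_3 = 2; cx_4 = 8; cy_4 = 2; cz_4 = 3; r_4 = 2; cx_5 = 11; cy_5 = 12; cz_5 = 1; r_5 = 2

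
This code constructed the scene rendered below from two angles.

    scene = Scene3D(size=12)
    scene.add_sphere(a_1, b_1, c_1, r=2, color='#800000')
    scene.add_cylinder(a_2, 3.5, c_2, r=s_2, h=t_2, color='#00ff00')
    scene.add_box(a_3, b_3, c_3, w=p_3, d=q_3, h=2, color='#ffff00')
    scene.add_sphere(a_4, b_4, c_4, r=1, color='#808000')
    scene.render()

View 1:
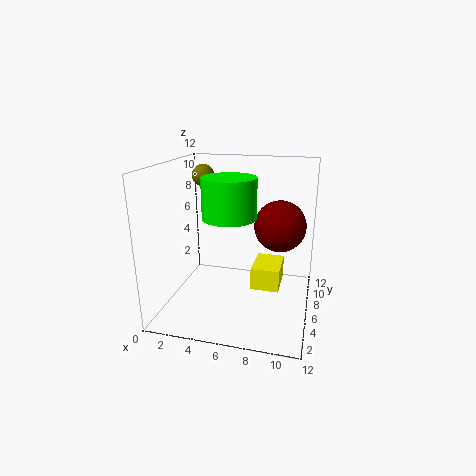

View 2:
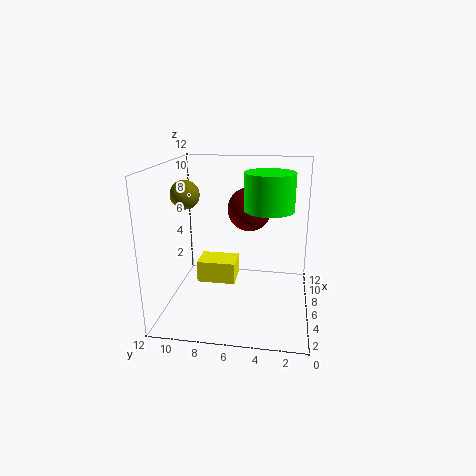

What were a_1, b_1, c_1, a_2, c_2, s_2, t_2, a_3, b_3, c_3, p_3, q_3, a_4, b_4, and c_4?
a_1 = 9.5, b_1 = 5.5, c_1 = 7.5, a_2 = 6, c_2 = 8.5, s_2 = 2, t_2 = 3, a_3 = 7, b_3 = 6.5, c_3 = 1, p_3 = 2.5, q_3 = 3.5, a_4 = 2, b_4 = 9, c_4 = 10.5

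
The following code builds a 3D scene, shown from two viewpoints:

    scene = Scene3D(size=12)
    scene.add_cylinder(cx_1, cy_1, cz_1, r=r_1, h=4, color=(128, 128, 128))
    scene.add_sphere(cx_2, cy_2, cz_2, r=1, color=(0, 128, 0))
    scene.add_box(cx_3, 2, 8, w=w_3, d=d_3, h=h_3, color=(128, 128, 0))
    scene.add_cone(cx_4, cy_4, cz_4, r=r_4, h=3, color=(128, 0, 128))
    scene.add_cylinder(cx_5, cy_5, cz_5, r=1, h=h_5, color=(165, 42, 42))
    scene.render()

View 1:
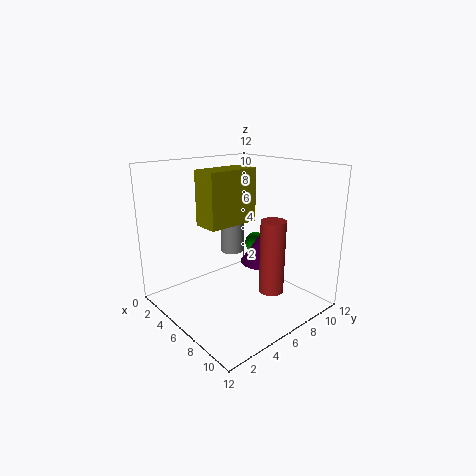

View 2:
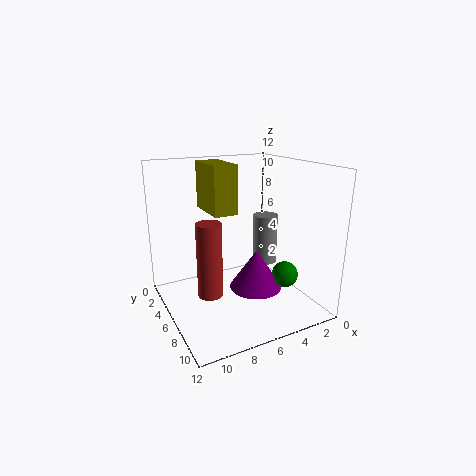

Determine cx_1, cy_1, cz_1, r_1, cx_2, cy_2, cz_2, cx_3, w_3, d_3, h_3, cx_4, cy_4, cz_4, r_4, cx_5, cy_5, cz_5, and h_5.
cx_1 = 4, cy_1 = 7, cz_1 = 4, r_1 = 1, cx_2 = 4, cy_2 = 10, cz_2 = 4, cx_3 = 6, w_3 = 2, d_3 = 4, h_3 = 4, cx_4 = 6, cy_4 = 9, cz_4 = 3, r_4 = 2, cx_5 = 9, cy_5 = 7, cz_5 = 2, h_5 = 6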